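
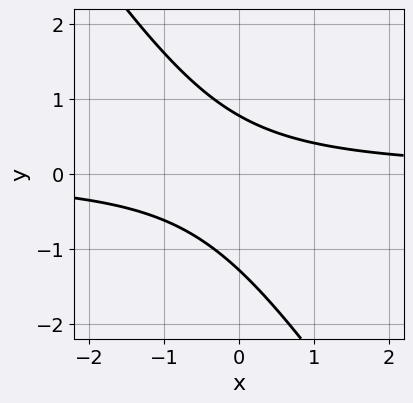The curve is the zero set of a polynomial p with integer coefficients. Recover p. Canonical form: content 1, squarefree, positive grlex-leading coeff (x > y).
3*x*y + 2*y^2 + y - 2

First, degree: no degree-1 curve has this shape, so deg p = 2.
Then, from the visible intercepts: it misses every integer gridline on the x-axis.
Finally, putting this together gives p.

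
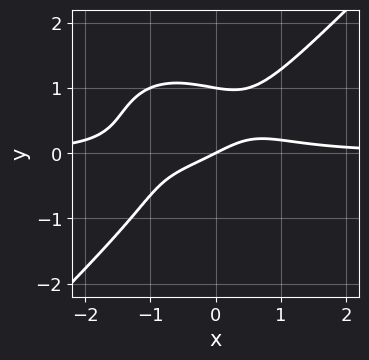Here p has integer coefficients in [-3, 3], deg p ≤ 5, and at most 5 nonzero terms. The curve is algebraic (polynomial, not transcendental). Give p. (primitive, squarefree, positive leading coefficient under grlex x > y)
2*x^3*y - 2*y^4 + x^2*y - x + 2*y

First, deg p = 4.
Then, from the visible intercepts: it meets the x-axis at x = 0 (among the integer gridlines); among the integer gridlines, it crosses the y-axis at y ∈ {0, 1}.
Finally, these observations pin down the coefficients.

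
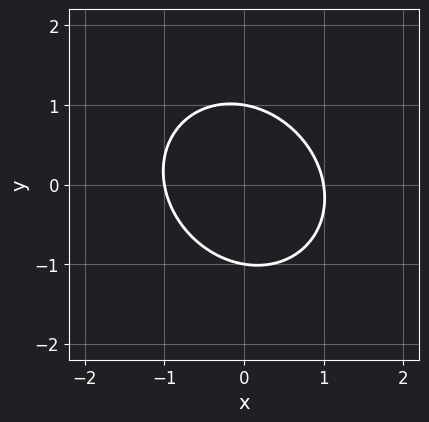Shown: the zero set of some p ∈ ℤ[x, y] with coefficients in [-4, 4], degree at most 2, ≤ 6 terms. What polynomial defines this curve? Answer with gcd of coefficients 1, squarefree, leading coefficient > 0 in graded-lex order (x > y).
deg p = 2. The shape is more complex than any degree-1 curve.
Against the integer gridlines: the y-axis gridline crossings are at y ∈ {-1, 1}; among the integer gridlines, it crosses the x-axis at x ∈ {-1, 1}.
Fitting integer coefficients to these (and the overall shape) gives p.

3*x^2 + x*y + 3*y^2 - 3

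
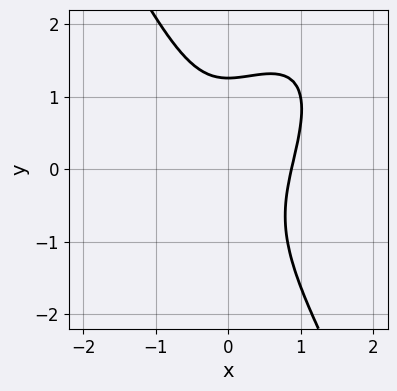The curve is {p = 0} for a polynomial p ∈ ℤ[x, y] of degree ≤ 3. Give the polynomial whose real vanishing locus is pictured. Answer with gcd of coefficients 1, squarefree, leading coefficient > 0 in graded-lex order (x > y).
3*x^3 - 2*x^2*y + y^3 - 2

deg p = 3.
Solving for integer coefficients yields p as stated.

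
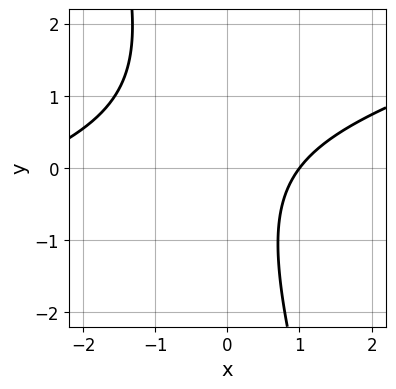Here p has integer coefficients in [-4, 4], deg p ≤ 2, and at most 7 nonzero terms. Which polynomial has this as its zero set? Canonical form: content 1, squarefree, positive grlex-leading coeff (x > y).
x^2 - 3*x*y - y^2 + 2*x - 3

1. Degree: no degree-1 curve has this shape, so deg p = 2.
2. From the axis intercepts and sections: one x-axis crossing is at x = 1; it misses every integer gridline on the y-axis.
3. Assembling these constraints gives the stated polynomial.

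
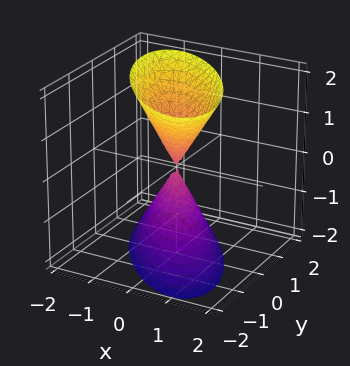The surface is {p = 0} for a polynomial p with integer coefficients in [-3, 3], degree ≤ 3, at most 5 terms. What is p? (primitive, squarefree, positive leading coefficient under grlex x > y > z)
3*x^2 + 3*x*y + 2*y^2 - z^2

I count 2 distinct pieces.
The degree is 2 — a generic line meets the surface in up to 2 points.
From the visible intercepts: it crosses the z-axis at the gridline z = 0; one y-axis crossing is at y = 0; one x-axis crossing is at x = 0.
These observations pin down the coefficients.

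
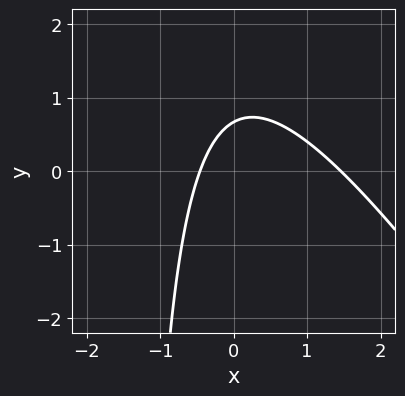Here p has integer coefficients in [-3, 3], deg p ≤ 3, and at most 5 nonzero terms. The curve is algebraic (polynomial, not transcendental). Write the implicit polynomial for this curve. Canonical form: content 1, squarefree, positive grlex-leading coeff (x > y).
The degree is 2 — a generic line meets the curve in up to 2 points.
The integer polynomial consistent with all of this is the stated p.

3*x^2 + 2*x*y - 3*x + 3*y - 2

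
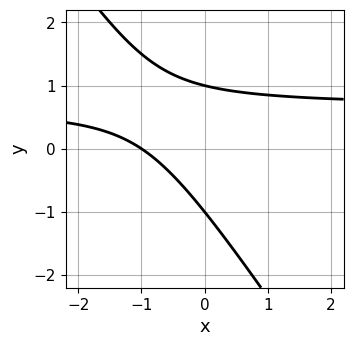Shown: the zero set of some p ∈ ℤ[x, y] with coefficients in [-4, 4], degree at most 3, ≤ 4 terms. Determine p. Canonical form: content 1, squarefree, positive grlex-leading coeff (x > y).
First, deg p = 2.
Then, checking where it meets the axes: among the integer gridlines, it crosses the y-axis at y ∈ {-1, 1}; one x-axis crossing is at x = -1.
Finally, fitting integer coefficients to these (and the overall shape) gives p.

3*x*y + 2*y^2 - 2*x - 2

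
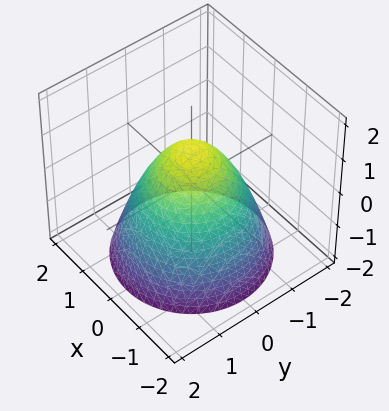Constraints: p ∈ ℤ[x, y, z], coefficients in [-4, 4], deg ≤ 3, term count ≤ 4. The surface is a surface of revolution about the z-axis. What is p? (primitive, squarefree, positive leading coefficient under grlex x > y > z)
x^2 + y^2 + z - 1

(a) deg p = 2. No degree-1 surface has this shape.
(b) Symmetry: every cross-section ⟂ z is a circle, so x, y appear only via x² + y².
(c) From the axis intercepts and sections: one z-axis crossing is at z = 1; among the integer gridlines, it crosses the y-axis at y ∈ {-1, 1}; the x-axis gridline crossings are at x ∈ {-1, 1}; a circular section at z = -1 has radius between 1 and 2.
(d) Fitting integer coefficients to these (and the overall shape) gives p.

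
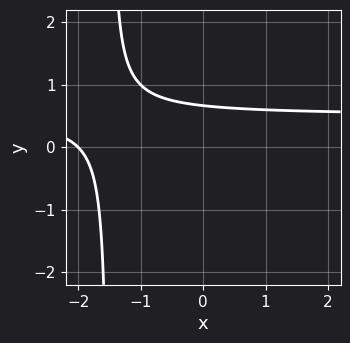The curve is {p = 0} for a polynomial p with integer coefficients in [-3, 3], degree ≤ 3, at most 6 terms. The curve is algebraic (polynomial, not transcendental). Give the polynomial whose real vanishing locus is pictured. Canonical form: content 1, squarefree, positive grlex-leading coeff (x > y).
First, deg p = 2. The shape is more complex than any degree-1 curve.
Then, against the integer gridlines: it crosses the x-axis at the gridline x = -2.
Finally, assembling these constraints gives the stated polynomial.

2*x*y - x + 3*y - 2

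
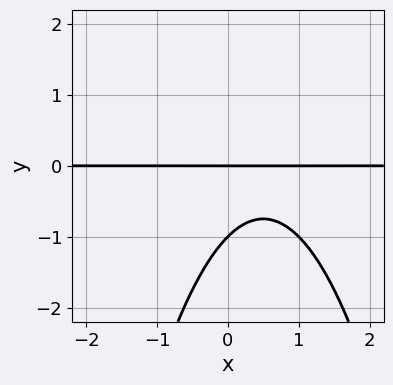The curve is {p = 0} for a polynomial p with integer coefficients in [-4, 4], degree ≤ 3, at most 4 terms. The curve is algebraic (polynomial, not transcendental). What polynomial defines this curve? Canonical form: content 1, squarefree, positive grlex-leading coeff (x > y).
x^2*y - x*y + y^2 + y

1. deg p = 3.
2. Checking where it meets the axes: the visible x-axis segment lies entirely on the curve; the y-axis gridline crossings are at y ∈ {-1, 0}.
3. Solving for integer coefficients yields p as stated.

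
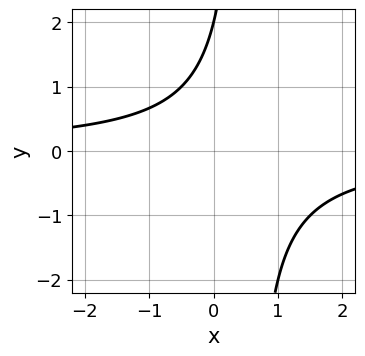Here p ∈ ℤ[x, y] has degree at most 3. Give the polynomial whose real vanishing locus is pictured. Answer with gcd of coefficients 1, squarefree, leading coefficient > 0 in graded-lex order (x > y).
(a) The degree is 2 — no degree-1 curve has this shape.
(b) Reading off the gridlines: it meets the y-axis at y = 2 (among the integer gridlines); the curve avoids every integer x-axis point in the box.
(c) Assembling these constraints gives the stated polynomial.

2*x*y - y + 2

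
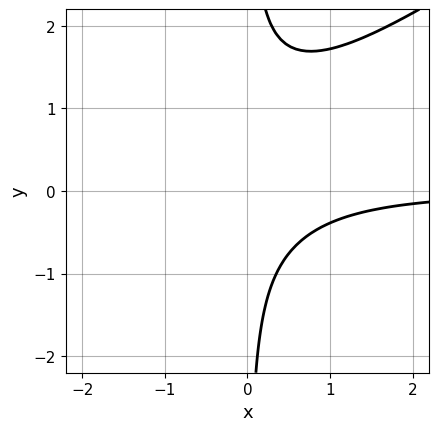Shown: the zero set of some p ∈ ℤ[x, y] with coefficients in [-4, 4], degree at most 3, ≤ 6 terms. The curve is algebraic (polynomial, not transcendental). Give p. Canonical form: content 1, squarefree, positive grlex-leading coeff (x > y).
1. The degree is 3 — a generic line meets the curve in up to 3 points.
2. From the axis intercepts and sections: no y-intercept at any integer in the box; the curve avoids every integer x-axis point in the box.
3. Together with the visible shape, these determine p as stated.

2*x^2*y - 3*x*y^2 + 2*x*y + 2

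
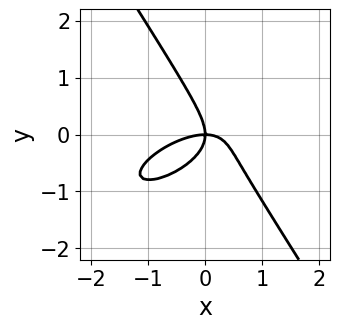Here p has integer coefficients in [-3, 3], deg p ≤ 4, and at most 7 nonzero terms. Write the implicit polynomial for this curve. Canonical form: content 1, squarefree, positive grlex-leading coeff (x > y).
(a) deg p = 3. A generic line meets the curve in up to 3 points.
(b) From the axis intercepts and sections: it meets the y-axis at y = 0 (among the integer gridlines); one x-axis crossing is at x = 0.
(c) Assembling these constraints gives the stated polynomial.

2*x^3 - 3*x^2*y + 2*x*y^2 + 3*y^3 + 3*x*y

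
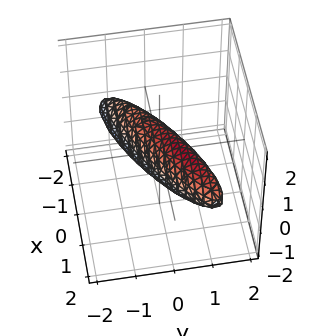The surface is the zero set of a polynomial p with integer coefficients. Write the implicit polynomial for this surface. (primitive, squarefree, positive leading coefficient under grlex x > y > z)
1. deg p = 2. A generic line meets the surface in up to 2 points.
2. Against the integer gridlines: among the integer gridlines, it crosses the x-axis at x ∈ {-1, 1}.
3. Assembling these constraints gives the stated polynomial.

x^2 - 3*x*y + 3*y^2 - y*z + 2*z^2 - 1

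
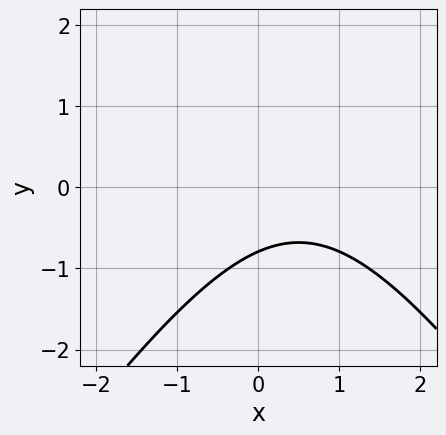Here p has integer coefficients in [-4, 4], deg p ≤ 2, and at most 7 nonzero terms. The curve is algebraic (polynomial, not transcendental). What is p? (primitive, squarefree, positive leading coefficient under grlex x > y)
2*x^2 - y^2 - 2*x + 3*y + 3

1. deg p = 2.
2. From the visible intercepts: no x-intercept at any integer in the box.
3. Fitting integer coefficients to these (and the overall shape) gives p.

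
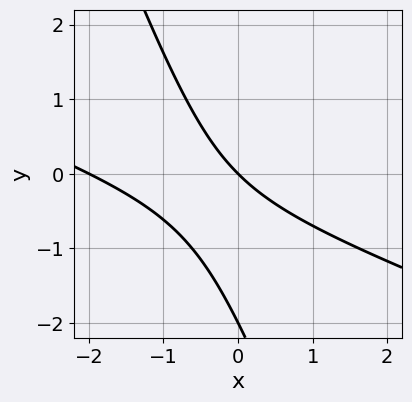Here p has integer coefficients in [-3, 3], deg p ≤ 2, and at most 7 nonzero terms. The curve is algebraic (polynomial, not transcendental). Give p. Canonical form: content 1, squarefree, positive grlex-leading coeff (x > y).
x^2 + 3*x*y + y^2 + 2*x + 2*y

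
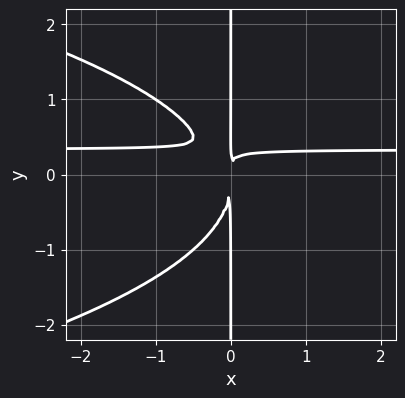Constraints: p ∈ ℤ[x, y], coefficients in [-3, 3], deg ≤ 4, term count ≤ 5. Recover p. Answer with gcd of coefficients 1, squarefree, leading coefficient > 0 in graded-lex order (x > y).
First, degree: no degree-3 curve has this shape, so deg p = 4.
Next, observable constraints: every point of the y-axis in the box is on the curve.
Finally, fitting integer coefficients to these (and the overall shape) gives p.

2*x*y^3 + 3*x^2*y - x^2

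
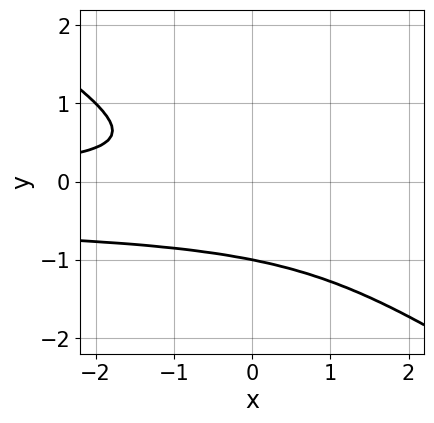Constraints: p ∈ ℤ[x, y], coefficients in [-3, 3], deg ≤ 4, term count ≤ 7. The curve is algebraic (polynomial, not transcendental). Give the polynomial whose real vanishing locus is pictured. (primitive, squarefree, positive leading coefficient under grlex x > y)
Degree: a generic line meets the curve in up to 3 points, so deg p = 3.
Observable constraints: no x-intercept at any integer in the box; it crosses the y-axis at the gridline y = -1.
Together with the visible shape, these determine p as stated.

2*x*y^2 + 3*y^3 + x*y + 2*y^2 + 1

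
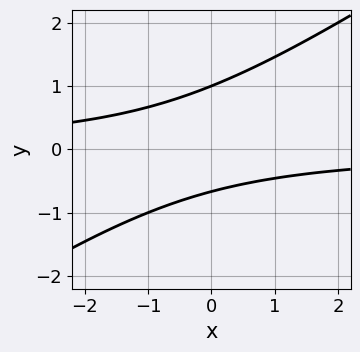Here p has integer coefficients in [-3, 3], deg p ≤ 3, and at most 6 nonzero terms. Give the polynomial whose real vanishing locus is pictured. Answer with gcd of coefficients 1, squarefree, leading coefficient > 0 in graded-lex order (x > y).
2*x*y - 3*y^2 + y + 2

(a) Degree: the shape is more complex than any degree-1 curve, so deg p = 2.
(b) Checking where it meets the axes: it meets the y-axis at y = 1 (among the integer gridlines); the curve avoids every integer x-axis point in the box.
(c) These observations pin down the coefficients.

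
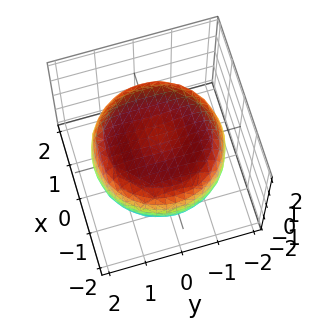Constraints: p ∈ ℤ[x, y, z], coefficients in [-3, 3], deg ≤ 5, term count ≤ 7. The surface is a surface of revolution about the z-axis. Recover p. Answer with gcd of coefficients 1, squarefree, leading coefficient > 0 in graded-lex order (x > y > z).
First, the degree is 4 — no degree-3 surface has this shape.
Next, symmetries: the z-axis is an axis of rotation, so x and y enter only as x² + y².
Then, observable constraints: a circular section at z = 1 has radius between 1 and 2; among the integer gridlines, it crosses the z-axis at z ∈ {-1, 1}.
Finally, the integer polynomial consistent with all of this is the stated p.

x^4 + 2*x^2*y^2 + y^4 - 2*x^2 - 2*y^2 + 3*z^2 - 3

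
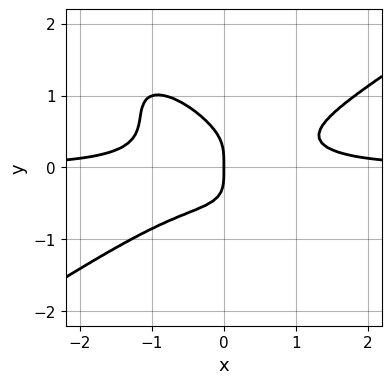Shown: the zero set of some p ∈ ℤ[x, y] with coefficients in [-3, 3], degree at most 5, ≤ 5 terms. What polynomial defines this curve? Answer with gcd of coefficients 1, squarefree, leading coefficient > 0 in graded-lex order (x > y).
First, deg p = 4. A generic line meets the curve in up to 4 points.
Next, from the axis intercepts and sections: one y-axis crossing is at y = 0; one x-axis crossing is at x = 0.
Finally, solving for integer coefficients yields p as stated.

2*x^3*y - 3*x*y^3 - 3*y^4 - x*y^2 - x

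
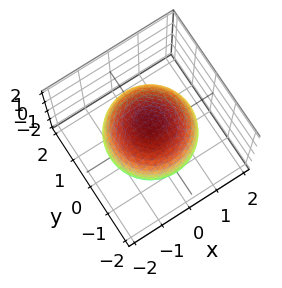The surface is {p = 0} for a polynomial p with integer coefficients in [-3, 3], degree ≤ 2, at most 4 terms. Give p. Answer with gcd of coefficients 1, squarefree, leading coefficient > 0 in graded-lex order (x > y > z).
The degree is 2 — a generic line meets the surface in up to 2 points.
Symmetry: the z-axis is an axis of rotation, so x and y enter only as x² + y².
From the axis intercepts and sections: a circular section at z = 0 has radius between 1 and 2.
Assembling these constraints gives the stated polynomial.

x^2 + y^2 + z^2 - 2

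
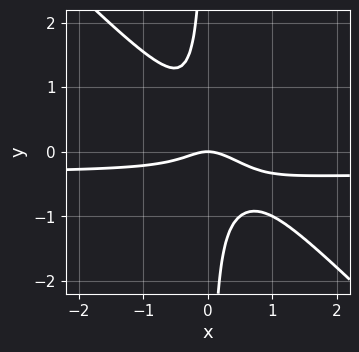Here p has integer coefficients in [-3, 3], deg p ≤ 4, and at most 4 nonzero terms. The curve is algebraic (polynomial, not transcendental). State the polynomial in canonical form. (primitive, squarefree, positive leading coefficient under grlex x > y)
Degree: the shape is more complex than any degree-2 curve, so deg p = 3.
Reading off the gridlines: one y-axis crossing is at y = 0; it meets the x-axis at x = 0 (among the integer gridlines).
These observations pin down the coefficients.

3*x^2*y + 3*x*y^2 + x^2 + y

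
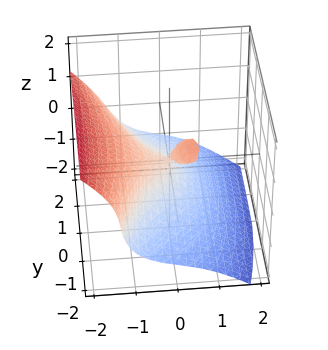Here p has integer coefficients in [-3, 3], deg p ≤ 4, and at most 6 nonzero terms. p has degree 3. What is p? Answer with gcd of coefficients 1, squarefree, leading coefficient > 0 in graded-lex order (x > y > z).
deg p = 3. The shape is more complex than any degree-2 surface.
From the visible intercepts: it meets the z-axis at z = 0 (among the integer gridlines); one x-axis crossing is at x = 0.
Together with the visible shape, these determine p as stated.

2*x^3 + 3*z^3 - 3*x*z + y^2 + y*z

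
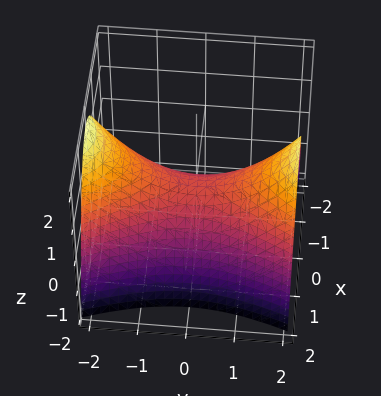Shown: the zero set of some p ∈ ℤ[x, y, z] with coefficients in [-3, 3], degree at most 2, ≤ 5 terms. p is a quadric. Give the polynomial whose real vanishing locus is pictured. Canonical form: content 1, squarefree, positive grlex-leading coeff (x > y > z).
1. The degree is 2 — a saddle surface; a quadric.
2. Symmetries: the y ↦ −y reflection is a symmetry, so y appears only in even powers; it's symmetric under x → −x, forcing even powers of x.
3. Checking where it meets the axes: one y-axis crossing is at y = 0; one x-axis crossing is at x = 0; it crosses the z-axis at the gridline z = 0.
4. The integer polynomial consistent with all of this is the stated p.

3*x^2 - y^2 + 3*z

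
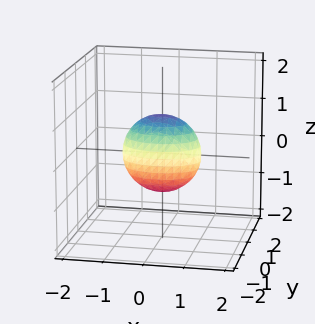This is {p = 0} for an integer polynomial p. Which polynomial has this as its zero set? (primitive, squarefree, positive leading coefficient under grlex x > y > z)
(a) The degree is 2 — bounded and convex; a quadric.
(b) Symmetries: mirror symmetry z ↦ −z ⇒ only even powers of z; the y ↦ −y reflection is a symmetry, so y appears only in even powers; mirror symmetry x ↦ −x ⇒ only even powers of x.
(c) Checking where it meets the axes: the x-axis gridline crossings are at x ∈ {-1, 1}; among the integer gridlines, it crosses the z-axis at z ∈ {-1, 1}.
(d) Assembling these constraints gives the stated polynomial.

x^2 + 2*y^2 + z^2 - 1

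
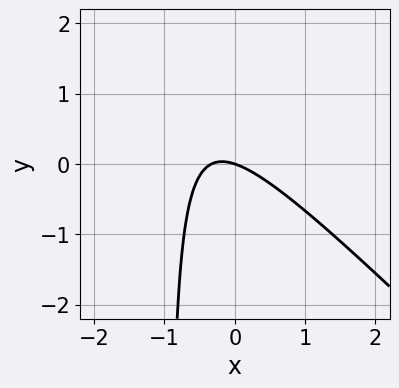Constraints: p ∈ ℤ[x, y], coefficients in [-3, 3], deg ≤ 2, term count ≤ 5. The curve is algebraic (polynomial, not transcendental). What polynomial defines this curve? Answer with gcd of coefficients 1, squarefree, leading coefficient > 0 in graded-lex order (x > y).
3*x^2 + 3*x*y + x + 3*y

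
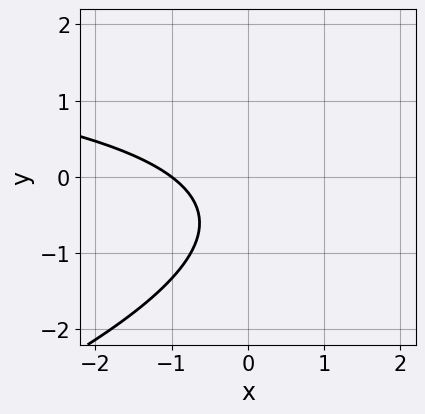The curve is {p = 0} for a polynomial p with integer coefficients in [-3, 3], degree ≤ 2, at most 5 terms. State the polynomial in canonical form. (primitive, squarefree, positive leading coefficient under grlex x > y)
First, deg p = 2. No degree-1 curve has this shape.
Next, against the integer gridlines: it crosses the x-axis at the gridline x = -1; the curve avoids every integer y-axis point in the box.
Finally, solving for integer coefficients yields p as stated.

x*y - 3*y^2 - 3*x - 3*y - 3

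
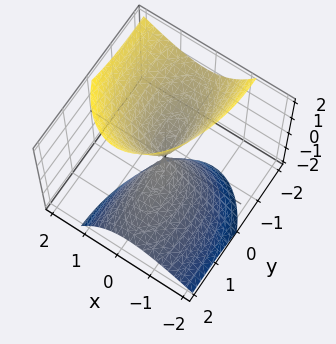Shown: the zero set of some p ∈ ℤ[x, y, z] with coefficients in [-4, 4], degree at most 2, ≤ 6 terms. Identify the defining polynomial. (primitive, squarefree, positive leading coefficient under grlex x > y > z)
I count 2 distinct pieces.
The degree is 2 — no degree-1 surface has this shape.
Reading off the gridlines: it meets the z-axis at z = 0 (among the integer gridlines); it crosses the y-axis at the gridline y = 0.
The integer polynomial consistent with all of this is the stated p.

3*x^2 - 2*x*z + y^2 + 2*y*z - z^2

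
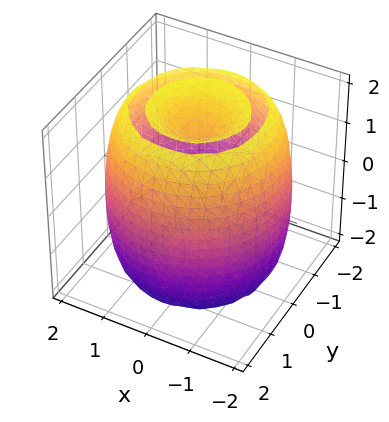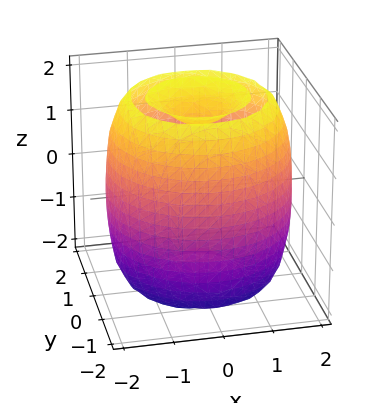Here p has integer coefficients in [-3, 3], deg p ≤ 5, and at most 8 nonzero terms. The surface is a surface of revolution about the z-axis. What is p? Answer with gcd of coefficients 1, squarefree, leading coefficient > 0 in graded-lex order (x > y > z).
x^4 + 2*x^2*y^2 + y^4 - 3*x^2 - 3*y^2 + z^2 - 2

1. I count 2 distinct pieces.
2. The degree is 4 — a generic line meets the surface in up to 4 points.
3. Symmetries: every cross-section ⟂ z is a circle, so x, y appear only via x² + y².
4. Checking where it meets the axes: a circular section at z = -1 has radius between 1 and 2.
5. Solving for integer coefficients yields p as stated.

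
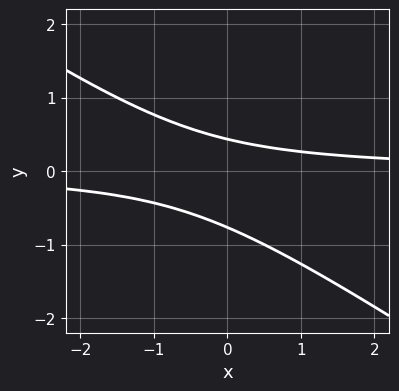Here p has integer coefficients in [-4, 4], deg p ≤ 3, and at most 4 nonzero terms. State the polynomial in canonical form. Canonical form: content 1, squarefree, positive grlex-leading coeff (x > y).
deg p = 2.
Observable constraints: no x-intercept at any integer in the box.
Putting this together gives p.

2*x*y + 3*y^2 + y - 1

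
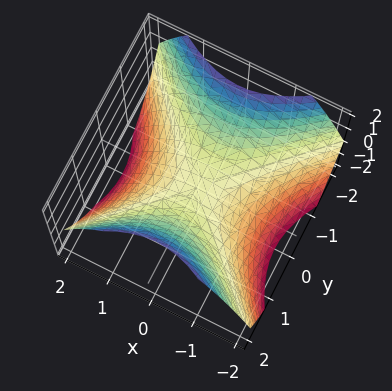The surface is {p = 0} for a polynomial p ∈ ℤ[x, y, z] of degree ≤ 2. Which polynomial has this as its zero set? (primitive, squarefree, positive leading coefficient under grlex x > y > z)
2*x^2 - 2*y^2 + 3*z

1. Degree: a saddle surface; a quadric, so deg p = 2.
2. Symmetries: it's symmetric under x → −x, forcing even powers of x; mirror symmetry y ↦ −y ⇒ only even powers of y.
3. Against the integer gridlines: one z-axis crossing is at z = 0; it crosses the y-axis at the gridline y = 0.
4. These observations pin down the coefficients.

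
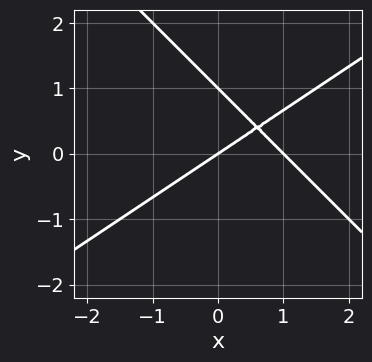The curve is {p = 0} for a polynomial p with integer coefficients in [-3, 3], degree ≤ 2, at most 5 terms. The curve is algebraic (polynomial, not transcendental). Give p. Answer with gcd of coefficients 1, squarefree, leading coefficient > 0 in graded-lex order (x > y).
2*x^2 - x*y - 3*y^2 - 2*x + 3*y

(a) The degree is 2 — the shape is more complex than any degree-1 curve.
(b) From the axis intercepts and sections: the y-axis gridline crossings are at y ∈ {0, 1}; among the integer gridlines, it crosses the x-axis at x ∈ {0, 1}.
(c) Matching integer coefficients to the picture gives p.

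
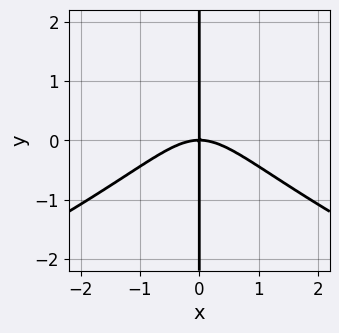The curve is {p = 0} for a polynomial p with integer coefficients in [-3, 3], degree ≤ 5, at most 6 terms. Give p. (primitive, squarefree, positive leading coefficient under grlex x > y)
1. The degree is 4 — a generic line meets the curve in up to 4 points.
2. Against the integer gridlines: it crosses the x-axis at the gridline x = 0; every point of the y-axis in the box is on the curve.
3. Assembling these constraints gives the stated polynomial.

x*y^3 + 2*x^3 - 3*x*y^2 + 3*x*y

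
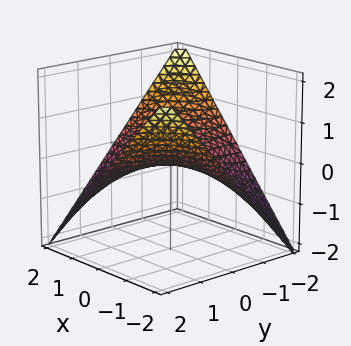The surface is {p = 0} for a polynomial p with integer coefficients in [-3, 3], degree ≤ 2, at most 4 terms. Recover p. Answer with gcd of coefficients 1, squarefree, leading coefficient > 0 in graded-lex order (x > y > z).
x*y + 2*z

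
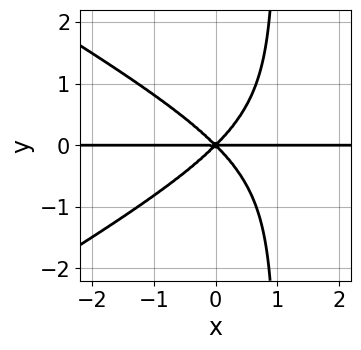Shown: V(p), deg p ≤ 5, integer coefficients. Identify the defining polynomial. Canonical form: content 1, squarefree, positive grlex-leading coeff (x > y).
x^3*y - 3*x*y^3 - 3*x^2*y + 3*y^3

First, the degree is 4 — the shape is more complex than any degree-3 curve.
Next, observable constraints: the visible x-axis segment lies entirely on the curve; it crosses the y-axis at the gridline y = 0.
Finally, putting this together gives p.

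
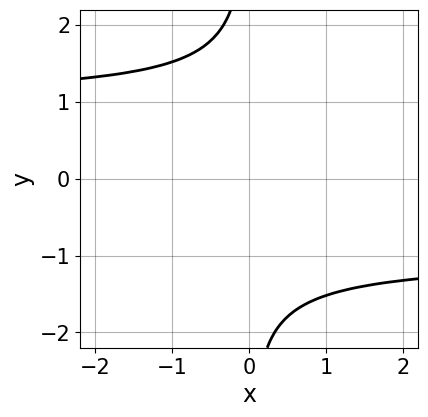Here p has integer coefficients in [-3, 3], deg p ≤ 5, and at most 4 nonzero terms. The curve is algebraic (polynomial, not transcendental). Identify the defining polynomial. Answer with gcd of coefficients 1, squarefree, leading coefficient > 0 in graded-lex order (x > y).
x*y^3 - x*y + 2

1. The degree is 4 — the shape is more complex than any degree-3 curve.
2. Against the integer gridlines: it misses every integer gridline on the y-axis; it misses every integer gridline on the x-axis.
3. The integer polynomial consistent with all of this is the stated p.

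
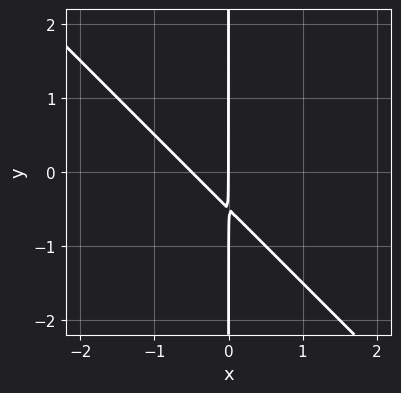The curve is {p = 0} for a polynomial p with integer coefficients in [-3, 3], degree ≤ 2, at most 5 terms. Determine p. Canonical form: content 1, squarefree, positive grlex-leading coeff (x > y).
1. The degree is 2 — a generic line meets the curve in up to 2 points.
2. Checking where it meets the axes: the visible y-axis segment lies entirely on the curve; it crosses the x-axis at the gridline x = 0.
3. Solving for integer coefficients yields p as stated.

2*x^2 + 2*x*y + x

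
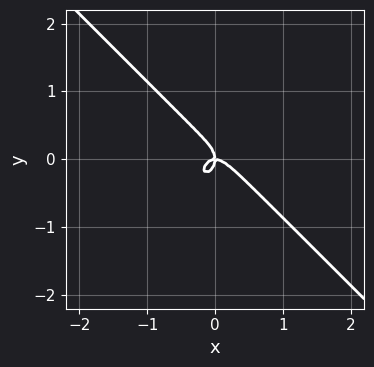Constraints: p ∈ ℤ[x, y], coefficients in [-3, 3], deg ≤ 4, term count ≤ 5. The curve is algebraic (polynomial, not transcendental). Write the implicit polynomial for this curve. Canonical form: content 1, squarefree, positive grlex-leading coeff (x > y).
(a) deg p = 3. No degree-2 curve has this shape.
(b) From the visible intercepts: it meets the x-axis at x = 0 (among the integer gridlines); it meets the y-axis at y = 0 (among the integer gridlines).
(c) Together with the visible shape, these determine p as stated.

3*x^3 + x^2*y + 2*y^3 + x*y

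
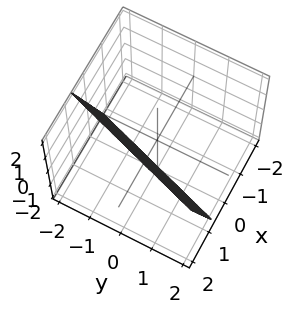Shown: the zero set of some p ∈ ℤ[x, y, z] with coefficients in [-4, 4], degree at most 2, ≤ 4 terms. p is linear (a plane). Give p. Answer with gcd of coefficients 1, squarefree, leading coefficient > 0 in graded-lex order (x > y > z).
(a) Degree: the surface is flat (a plane), so deg p = 1.
(b) Reading off the gridlines: it crosses the y-axis at the gridline y = -2; it meets the z-axis at z = -2 (among the integer gridlines).
(c) These observations pin down the coefficients.

3*x - y - z - 2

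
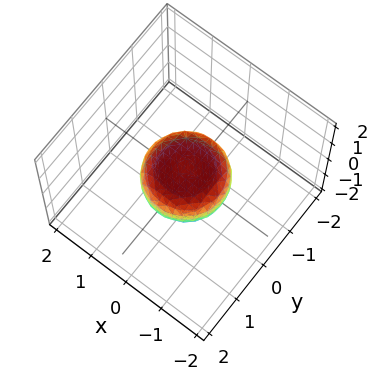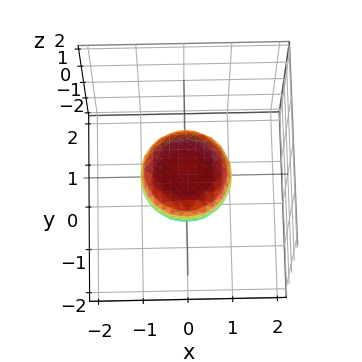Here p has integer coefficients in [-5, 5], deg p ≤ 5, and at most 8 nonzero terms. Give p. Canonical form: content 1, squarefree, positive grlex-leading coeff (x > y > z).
2*x^4 + 4*x^2*y^2 + 2*y^4 - x^2 - y^2 + 3*z^2 - 1

(a) deg p = 4.
(b) By symmetry, every cross-section ⟂ z is a circle, so x, y appear only via x² + y².
(c) From the axis intercepts and sections: the y-axis gridline crossings are at y ∈ {-1, 1}; the x-axis gridline crossings are at x ∈ {-1, 1}; a circular section at z = 0 has radius exactly 1.
(d) Putting this together gives p.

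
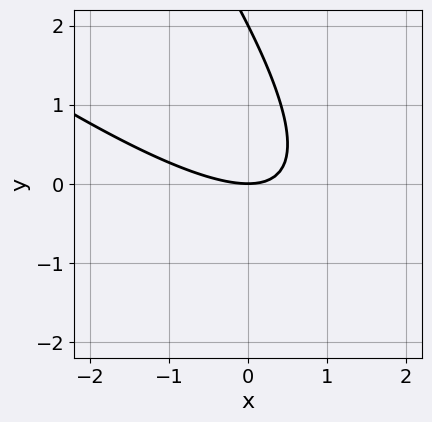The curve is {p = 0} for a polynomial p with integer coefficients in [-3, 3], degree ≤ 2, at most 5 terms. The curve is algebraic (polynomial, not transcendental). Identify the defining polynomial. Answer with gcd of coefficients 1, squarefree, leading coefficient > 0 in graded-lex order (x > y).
x^2 + 2*x*y + y^2 - 2*y

First, deg p = 2. The shape is more complex than any degree-1 curve.
Then, against the integer gridlines: it crosses the x-axis at the gridline x = 0; the y-axis gridline crossings are at y ∈ {0, 2}.
Finally, together with the visible shape, these determine p as stated.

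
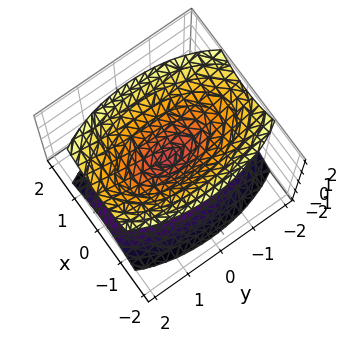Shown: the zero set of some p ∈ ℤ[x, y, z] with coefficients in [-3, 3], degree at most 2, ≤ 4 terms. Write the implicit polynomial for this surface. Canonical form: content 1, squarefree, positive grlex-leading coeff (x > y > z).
3*x^2 + y^2 - 2*z^2

First, there are 2 components.
Next, degree: two nappes meeting at a single point; a quadric, so deg p = 2.
Next, symmetries: it's symmetric under x → −x, forcing even powers of x; it's symmetric under y → −y, forcing even powers of y; the z ↦ −z reflection is a symmetry, so z appears only in even powers.
Next, against the integer gridlines: it crosses the x-axis at the gridline x = 0; it crosses the z-axis at the gridline z = 0.
Finally, matching integer coefficients to the picture gives p.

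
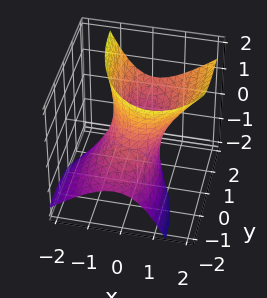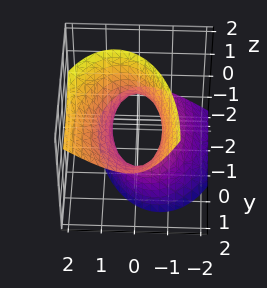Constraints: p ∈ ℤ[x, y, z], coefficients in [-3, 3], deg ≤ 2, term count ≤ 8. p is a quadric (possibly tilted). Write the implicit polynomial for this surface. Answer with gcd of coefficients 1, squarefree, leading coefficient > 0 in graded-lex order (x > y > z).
3*x^2 - 2*x*z + y^2 - 2*y*z - z^2 - 2

(a) The degree is 2 — a generic line meets the surface in up to 2 points.
(b) Against the integer gridlines: it misses every integer gridline on the z-axis.
(c) Putting this together gives p.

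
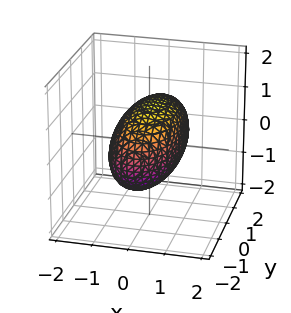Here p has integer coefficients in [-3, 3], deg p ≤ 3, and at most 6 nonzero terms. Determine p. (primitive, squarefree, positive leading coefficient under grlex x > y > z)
The degree is 2 — a generic line meets the surface in up to 2 points.
From the visible intercepts: among the integer gridlines, it crosses the x-axis at x ∈ {-1, 1}.
The integer polynomial consistent with all of this is the stated p.

3*x^2 - x*z + y^2 + 2*z^2 - 3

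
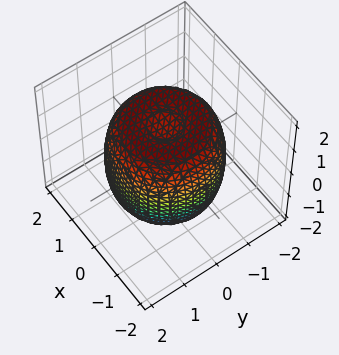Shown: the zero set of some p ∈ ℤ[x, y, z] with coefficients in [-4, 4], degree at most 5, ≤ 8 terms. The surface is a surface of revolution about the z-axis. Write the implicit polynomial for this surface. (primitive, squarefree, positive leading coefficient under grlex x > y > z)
2*x^4 + 4*x^2*y^2 + 2*y^4 - 3*x^2 - 3*y^2 + 2*z^2 - 3

deg p = 4. The shape is more complex than any degree-3 surface.
Symmetries: every cross-section ⟂ z is a circle, so x, y appear only via x² + y².
Observable constraints: a circular section at z = 1 has radius between 1 and 2.
Assembling these constraints gives the stated polynomial.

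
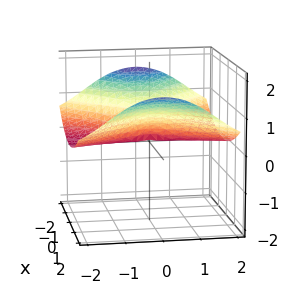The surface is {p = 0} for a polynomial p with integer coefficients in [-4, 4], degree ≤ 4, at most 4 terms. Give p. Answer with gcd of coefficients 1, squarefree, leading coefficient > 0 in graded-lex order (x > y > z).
3*y^2*z + 2*z^3 - 2*x^2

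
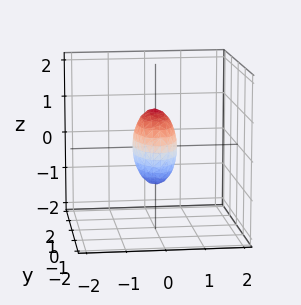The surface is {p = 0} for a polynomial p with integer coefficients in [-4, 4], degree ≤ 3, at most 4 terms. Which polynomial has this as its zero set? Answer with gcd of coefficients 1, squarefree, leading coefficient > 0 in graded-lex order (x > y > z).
(a) deg p = 2. A closed, bounded, convex surface; a quadric.
(b) Symmetries: mirror symmetry z ↦ −z ⇒ only even powers of z; mirror symmetry x ↦ −x ⇒ only even powers of x; it's symmetric under y → −y, forcing even powers of y.
(c) Checking where it meets the axes: the z-axis gridline crossings are at z ∈ {-1, 1}; the y-axis gridline crossings are at y ∈ {-1, 1}.
(d) Solving for integer coefficients yields p as stated.

3*x^2 + y^2 + z^2 - 1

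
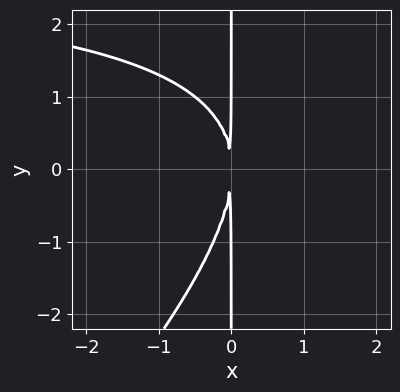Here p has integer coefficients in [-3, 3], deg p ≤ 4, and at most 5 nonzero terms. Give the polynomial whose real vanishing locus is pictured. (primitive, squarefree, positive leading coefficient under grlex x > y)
x^2*y - x*y^2 - 3*x^2

(a) The degree is 3 — no degree-2 curve has this shape.
(b) Reading off the gridlines: every point of the y-axis in the box is on the curve.
(c) Solving for integer coefficients yields p as stated.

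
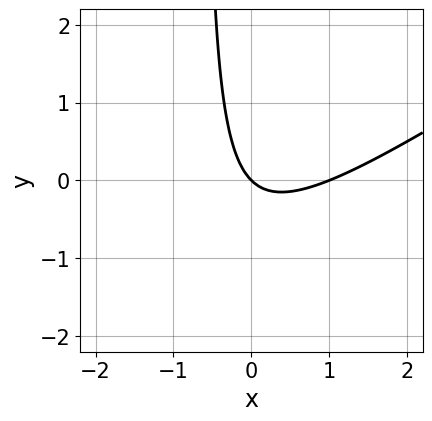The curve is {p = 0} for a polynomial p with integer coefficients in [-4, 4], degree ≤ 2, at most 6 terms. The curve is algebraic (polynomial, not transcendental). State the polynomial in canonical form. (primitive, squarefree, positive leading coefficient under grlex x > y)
2*x^2 - 3*x*y - 2*x - 2*y

(a) Degree: a generic line meets the curve in up to 2 points, so deg p = 2.
(b) Against the integer gridlines: the x-axis gridline crossings are at x ∈ {0, 1}; one y-axis crossing is at y = 0.
(c) These observations pin down the coefficients.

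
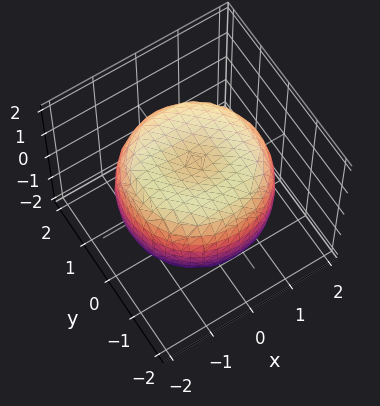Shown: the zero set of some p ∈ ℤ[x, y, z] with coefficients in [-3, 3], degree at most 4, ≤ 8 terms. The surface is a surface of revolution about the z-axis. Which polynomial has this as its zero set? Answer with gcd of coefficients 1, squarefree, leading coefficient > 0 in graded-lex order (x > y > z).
First, degree: the shape is more complex than any degree-3 surface, so deg p = 4.
Next, by symmetry, the surface is invariant under rotation about z: p = q(x² + y², z).
Next, observable constraints: the z-axis gridline crossings are at z ∈ {-1, 1}; a circular section at z = 0 has radius between 1 and 2.
Finally, together with the visible shape, these determine p as stated.

x^4 + 2*x^2*y^2 + y^4 - 2*x^2 - 2*y^2 + 2*z^2 - 2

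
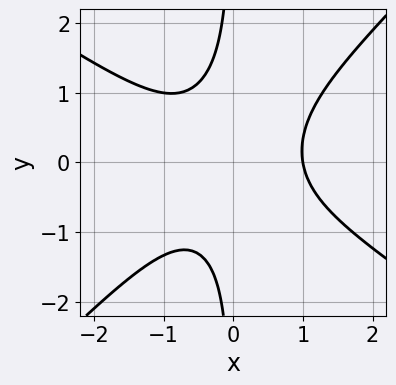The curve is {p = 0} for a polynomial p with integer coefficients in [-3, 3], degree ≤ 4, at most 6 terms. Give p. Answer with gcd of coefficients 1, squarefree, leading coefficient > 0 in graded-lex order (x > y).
2*x^3 + x^2*y - 3*x*y^2 - 2

deg p = 3. No degree-2 curve has this shape.
From the axis intercepts and sections: one x-axis crossing is at x = 1; no y-intercept at any integer in the box.
Solving for integer coefficients yields p as stated.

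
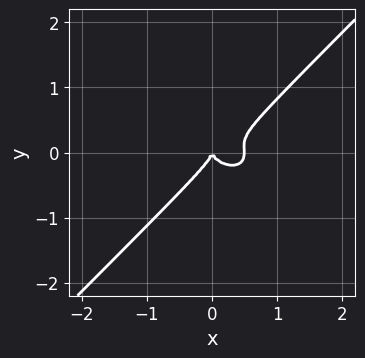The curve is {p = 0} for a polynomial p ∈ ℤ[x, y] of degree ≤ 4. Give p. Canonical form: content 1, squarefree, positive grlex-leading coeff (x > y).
2*x^3 + x*y^2 - 3*y^3 - x^2

deg p = 3. The shape is more complex than any degree-2 curve.
Observable constraints: it crosses the y-axis at the gridline y = 0; it crosses the x-axis at the gridline x = 0.
These observations pin down the coefficients.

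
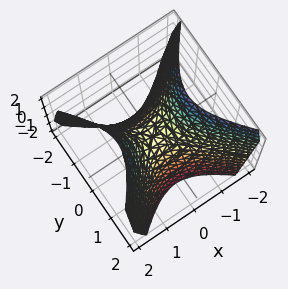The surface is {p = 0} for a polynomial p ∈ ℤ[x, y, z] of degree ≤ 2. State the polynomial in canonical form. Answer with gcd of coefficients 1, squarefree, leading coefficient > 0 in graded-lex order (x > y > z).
The degree is 2 — a hyperbolic paraboloid; a quadric.
Symmetries: it's symmetric under x → −x, forcing even powers of x; mirror symmetry y ↦ −y ⇒ only even powers of y.
Reading off the gridlines: one x-axis crossing is at x = 0; it meets the z-axis at z = 0 (among the integer gridlines); it meets the y-axis at y = 0 (among the integer gridlines).
These observations pin down the coefficients.

3*x^2 - 3*y^2 - 2*z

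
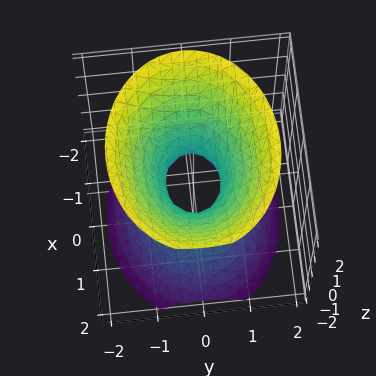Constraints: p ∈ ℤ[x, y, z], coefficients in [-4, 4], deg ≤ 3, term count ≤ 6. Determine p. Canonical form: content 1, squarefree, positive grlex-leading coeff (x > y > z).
First, degree: one connected sheet with a waist; a quadric, so deg p = 2.
Next, symmetries: the y ↦ −y reflection is a symmetry, so y appears only in even powers; mirror symmetry x ↦ −x ⇒ only even powers of x; it's symmetric under z → −z, forcing even powers of z.
Then, from the axis intercepts and sections: the surface avoids every integer z-axis point in the box.
Finally, the integer polynomial consistent with all of this is the stated p.

2*x^2 + 3*y^2 - 2*z^2 - 1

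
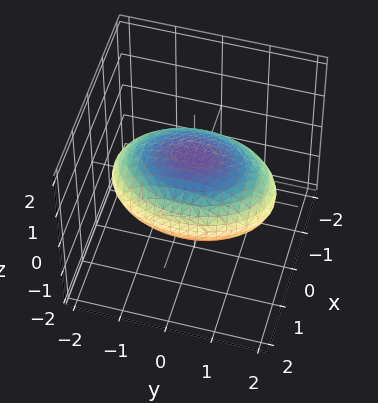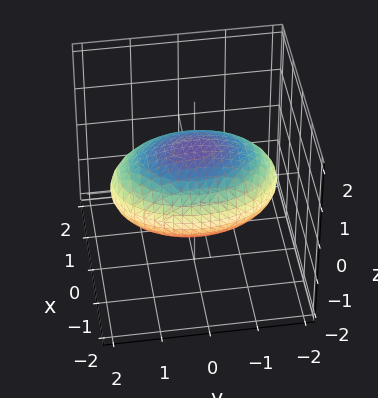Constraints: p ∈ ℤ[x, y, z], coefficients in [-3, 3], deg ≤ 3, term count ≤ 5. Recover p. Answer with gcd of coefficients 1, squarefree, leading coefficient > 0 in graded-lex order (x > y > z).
1. Degree: a closed, bounded, convex surface; a quadric, so deg p = 2.
2. Symmetries: mirror symmetry z ↦ −z ⇒ only even powers of z; mirror symmetry x ↦ −x ⇒ only even powers of x; it's symmetric under y → −y, forcing even powers of y.
3. Reading off the gridlines: the z-axis gridline crossings are at z ∈ {-1, 1}.
4. The integer polynomial consistent with all of this is the stated p.

2*x^2 + y^2 + 3*z^2 - 3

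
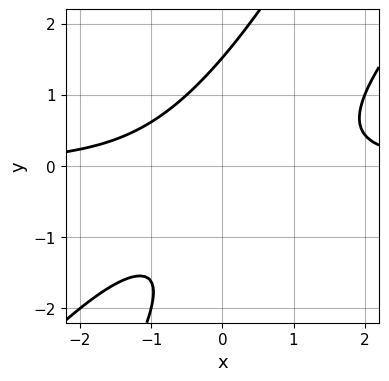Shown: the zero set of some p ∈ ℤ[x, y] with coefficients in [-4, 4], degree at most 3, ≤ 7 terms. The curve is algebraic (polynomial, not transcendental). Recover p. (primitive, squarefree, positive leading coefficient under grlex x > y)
1. deg p = 3. A generic line meets the curve in up to 3 points.
2. Reading off the gridlines: the curve avoids every integer x-axis point in the box.
3. Solving for integer coefficients yields p as stated.

2*x^2*y - 3*x*y^2 + y^3 - y - 2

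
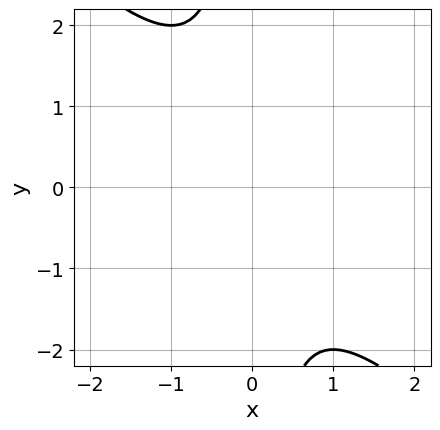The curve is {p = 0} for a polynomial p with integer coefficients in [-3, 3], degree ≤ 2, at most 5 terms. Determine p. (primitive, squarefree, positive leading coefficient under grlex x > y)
x^2 + x*y + 1

First, the degree is 2 — a generic line meets the curve in up to 2 points.
Then, checking where it meets the axes: no y-intercept at any integer in the box; it misses every integer gridline on the x-axis.
Finally, matching integer coefficients to the picture gives p.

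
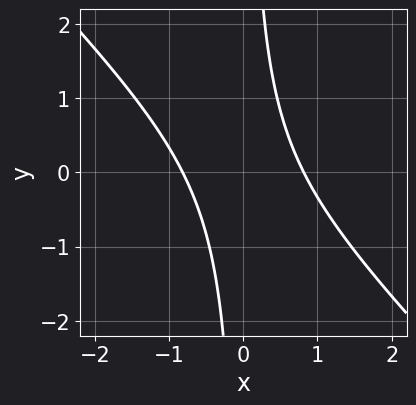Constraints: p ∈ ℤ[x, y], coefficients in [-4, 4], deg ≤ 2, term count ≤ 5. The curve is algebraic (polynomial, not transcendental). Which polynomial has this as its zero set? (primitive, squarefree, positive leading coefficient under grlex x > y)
3*x^2 + 3*x*y - 2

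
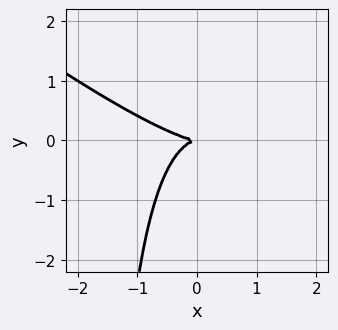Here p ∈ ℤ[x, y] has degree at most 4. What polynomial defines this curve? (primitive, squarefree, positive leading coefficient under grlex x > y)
1. The degree is 3 — no degree-2 curve has this shape.
2. Against the integer gridlines: it meets the y-axis at y = 0 (among the integer gridlines); it meets the x-axis at x = 0 (among the integer gridlines).
3. Together with the visible shape, these determine p as stated.

x^3 + 2*x^2*y + x*y^2 + 2*y^2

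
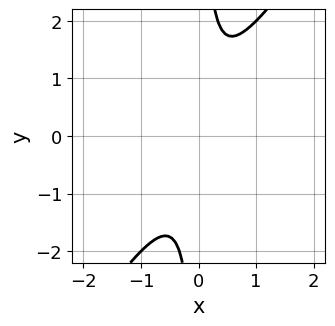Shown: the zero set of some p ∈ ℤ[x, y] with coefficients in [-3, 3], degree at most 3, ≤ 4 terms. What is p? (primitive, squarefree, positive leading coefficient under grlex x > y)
(a) Degree: the shape is more complex than any degree-1 curve, so deg p = 2.
(b) Against the integer gridlines: the curve avoids every integer y-axis point in the box; it misses every integer gridline on the x-axis.
(c) Matching integer coefficients to the picture gives p.

3*x^2 - 2*x*y + 1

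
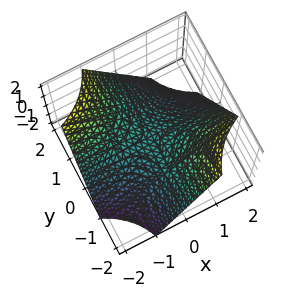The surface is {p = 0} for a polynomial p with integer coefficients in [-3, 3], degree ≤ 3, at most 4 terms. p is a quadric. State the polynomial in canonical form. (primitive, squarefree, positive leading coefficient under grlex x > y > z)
x*y + z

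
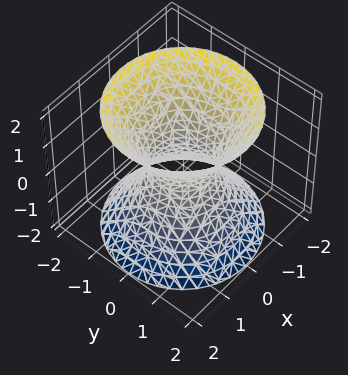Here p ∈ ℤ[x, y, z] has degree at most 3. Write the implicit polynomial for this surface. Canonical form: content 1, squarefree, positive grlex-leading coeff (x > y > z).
3*x^2 + 3*y^2 - 2*z^2 - 2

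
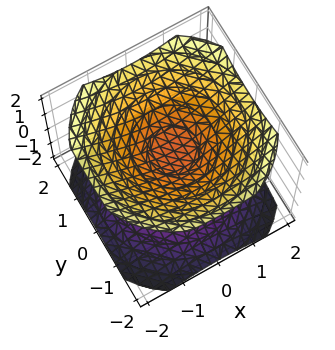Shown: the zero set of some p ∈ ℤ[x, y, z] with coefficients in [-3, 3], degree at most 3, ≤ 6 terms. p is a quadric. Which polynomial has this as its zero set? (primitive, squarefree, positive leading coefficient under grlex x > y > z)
2*x^2 + 2*y^2 - 3*z^2 + 1

1. There are 2 components. Treating them together as one polynomial.
2. deg p = 2. Two separate bowl-shaped sheets opening away from each other; a quadric.
3. By symmetry, every cross-section ⟂ z is a circle, so x, y appear only via x² + y²; the z ↦ −z reflection is a symmetry, so z appears only in even powers.
4. From the axis intercepts and sections: a circular section at z = -1 has radius exactly 1; no y-intercept at any integer in the box; no x-intercept at any integer in the box.
5. Assembling these constraints gives the stated polynomial.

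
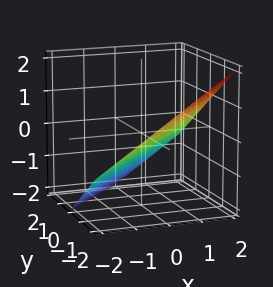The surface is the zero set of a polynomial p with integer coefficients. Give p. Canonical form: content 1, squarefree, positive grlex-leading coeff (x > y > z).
2*x - 2*y - 3*z - 2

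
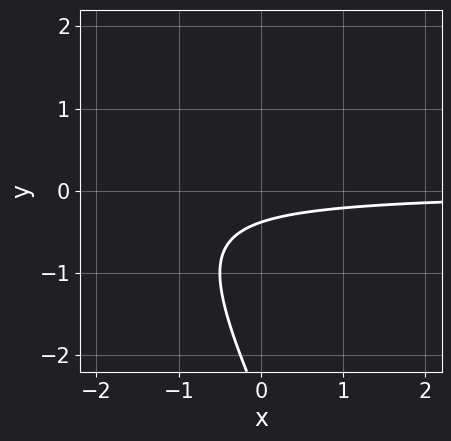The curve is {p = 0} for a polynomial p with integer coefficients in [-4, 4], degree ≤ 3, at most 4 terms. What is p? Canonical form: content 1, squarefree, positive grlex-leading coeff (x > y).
2*x*y + y^2 + 3*y + 1

The degree is 2 — no degree-1 curve has this shape.
Observable constraints: it misses every integer gridline on the x-axis.
These observations pin down the coefficients.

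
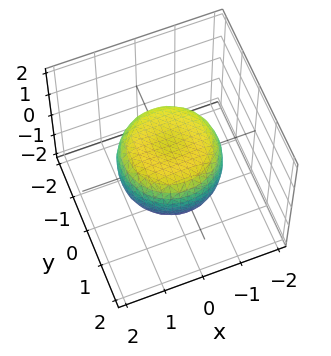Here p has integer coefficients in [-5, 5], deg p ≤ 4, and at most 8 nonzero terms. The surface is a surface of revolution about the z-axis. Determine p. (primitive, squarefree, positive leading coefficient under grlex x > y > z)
2*x^4 + 4*x^2*y^2 + 2*y^4 - 2*x^2 - 2*y^2 + 3*z^2 - 2

deg p = 4. No degree-3 surface has this shape.
Symmetry: the surface is invariant under rotation about z: p = q(x² + y², z).
From the visible intercepts: a circular section at z = 0 has radius between 1 and 2.
Assembling these constraints gives the stated polynomial.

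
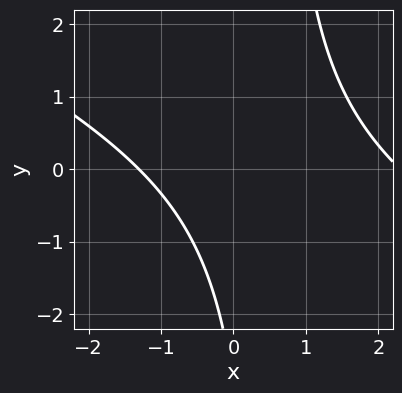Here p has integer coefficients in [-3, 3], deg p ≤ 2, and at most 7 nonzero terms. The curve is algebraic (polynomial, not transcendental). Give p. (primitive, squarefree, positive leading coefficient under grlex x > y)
x^2 + 2*x*y - x - y - 3

1. deg p = 2.
2. Observable constraints: the curve avoids every integer y-axis point in the box.
3. The integer polynomial consistent with all of this is the stated p.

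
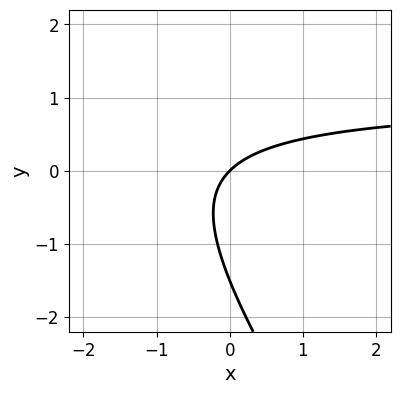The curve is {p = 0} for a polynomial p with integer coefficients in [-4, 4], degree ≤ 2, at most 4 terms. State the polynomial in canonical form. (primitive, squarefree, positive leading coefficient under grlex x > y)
3*x*y + 2*y^2 - 3*x + 3*y

First, degree: the shape is more complex than any degree-1 curve, so deg p = 2.
Then, checking where it meets the axes: one y-axis crossing is at y = 0; it meets the x-axis at x = 0 (among the integer gridlines).
Finally, together with the visible shape, these determine p as stated.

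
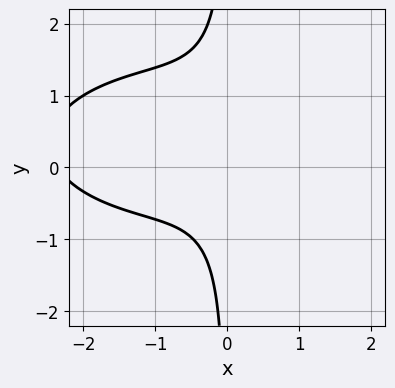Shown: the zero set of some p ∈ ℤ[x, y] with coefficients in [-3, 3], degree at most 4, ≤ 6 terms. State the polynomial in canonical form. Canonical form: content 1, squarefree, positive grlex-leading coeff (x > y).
1. deg p = 3. A generic line meets the curve in up to 3 points.
2. From the visible intercepts: it misses every integer gridline on the x-axis; the curve avoids every integer y-axis point in the box.
3. These observations pin down the coefficients.

x^3 + 3*x*y^2 + 2*x^2 - 2*x*y + 2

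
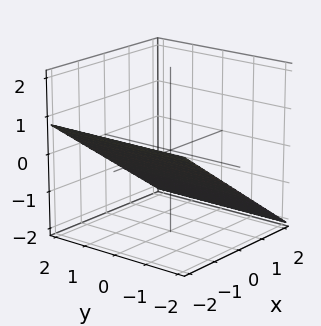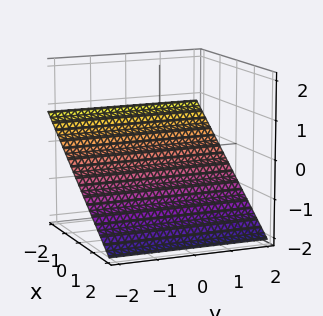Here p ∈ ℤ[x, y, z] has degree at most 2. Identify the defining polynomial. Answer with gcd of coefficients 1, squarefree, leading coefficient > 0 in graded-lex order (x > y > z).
deg p = 1.
Against the integer gridlines: the surface avoids every integer y-axis point in the box; it meets the x-axis at x = -1 (among the integer gridlines).
Solving for integer coefficients yields p as stated.

2*x + 3*z + 2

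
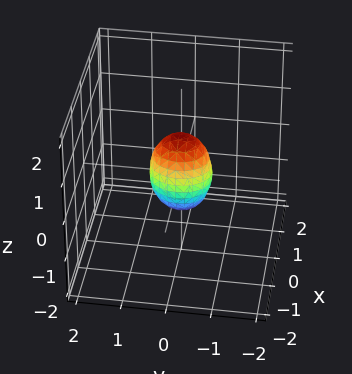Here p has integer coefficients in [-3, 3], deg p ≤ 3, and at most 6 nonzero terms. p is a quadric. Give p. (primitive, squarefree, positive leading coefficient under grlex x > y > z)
3*x^2 + 2*y^2 + z^2 - 1

(a) deg p = 2. Bounded and convex; a quadric.
(b) Symmetries: it's symmetric under x → −x, forcing even powers of x; the y ↦ −y reflection is a symmetry, so y appears only in even powers; it's symmetric under z → −z, forcing even powers of z.
(c) Reading off the gridlines: the z-axis gridline crossings are at z ∈ {-1, 1}.
(d) Solving for integer coefficients yields p as stated.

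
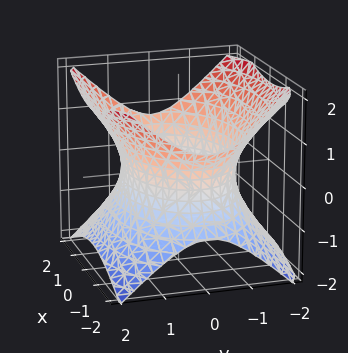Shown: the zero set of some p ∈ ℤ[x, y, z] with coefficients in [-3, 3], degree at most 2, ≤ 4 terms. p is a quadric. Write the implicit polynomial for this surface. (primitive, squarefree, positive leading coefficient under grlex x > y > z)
First, the degree is 2 — one connected sheet with a waist; a quadric.
Then, symmetries: mirror symmetry x ↦ −x ⇒ only even powers of x; the z ↦ −z reflection is a symmetry, so z appears only in even powers; it's symmetric under y → −y, forcing even powers of y.
Then, against the integer gridlines: no z-intercept at any integer in the box.
Finally, these observations pin down the coefficients.

x^2 + 2*y^2 - 2*z^2 - 3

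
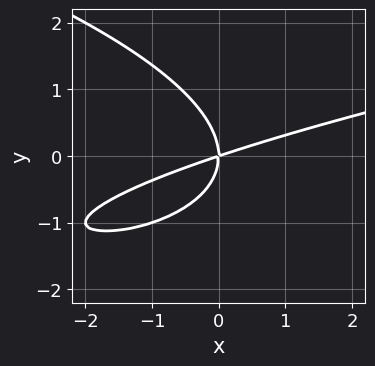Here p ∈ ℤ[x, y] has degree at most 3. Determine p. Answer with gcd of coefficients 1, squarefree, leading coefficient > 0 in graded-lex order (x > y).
2*y^3 - x^2 + 3*x*y

Degree: no degree-2 curve has this shape, so deg p = 3.
Observable constraints: one y-axis crossing is at y = 0; it crosses the x-axis at the gridline x = 0.
These observations pin down the coefficients.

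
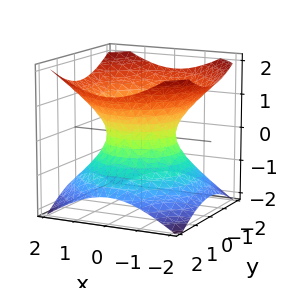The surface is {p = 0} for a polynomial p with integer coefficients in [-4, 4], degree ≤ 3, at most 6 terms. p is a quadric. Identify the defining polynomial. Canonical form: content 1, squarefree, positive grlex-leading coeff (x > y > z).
First, degree: an hourglass — one-sheet hyperboloid; a quadric, so deg p = 2.
Then, symmetries: the z ↦ −z reflection is a symmetry, so z appears only in even powers; rotational symmetry about the z-axis ⇒ p depends on x, y only through x² + y².
Next, against the integer gridlines: a circular section at z = 0 has radius exactly 1; it misses every integer gridline on the z-axis; among the integer gridlines, it crosses the y-axis at y ∈ {-1, 1}.
Finally, fitting integer coefficients to these (and the overall shape) gives p. Check: (-1, 0, 0) on the x-axis lies on the surface, and p(-1, 0, 0) = 0. ✓

2*x^2 + 2*y^2 - 3*z^2 - 2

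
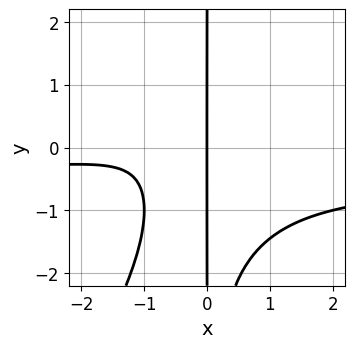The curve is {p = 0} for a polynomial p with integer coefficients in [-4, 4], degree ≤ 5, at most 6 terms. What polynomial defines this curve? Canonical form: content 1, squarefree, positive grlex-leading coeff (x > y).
2*x^3*y - x^2*y^2 + x^3 + 2*x^2 + 2*x

(a) Degree: the shape is more complex than any degree-3 curve, so deg p = 4.
(b) Against the integer gridlines: it meets the x-axis at x = 0 (among the integer gridlines); the visible y-axis segment lies entirely on the curve.
(c) Matching integer coefficients to the picture gives p.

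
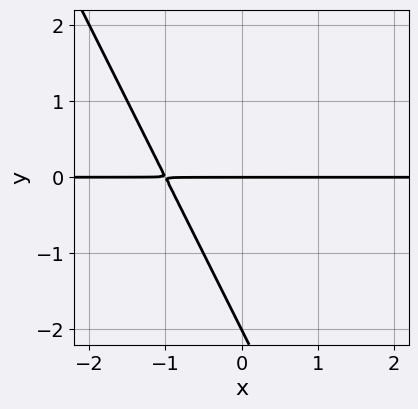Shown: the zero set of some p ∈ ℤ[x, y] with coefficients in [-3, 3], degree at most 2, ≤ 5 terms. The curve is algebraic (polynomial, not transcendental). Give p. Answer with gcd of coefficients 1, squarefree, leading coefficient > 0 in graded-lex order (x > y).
The degree is 2 — the shape is more complex than any degree-1 curve.
Observable constraints: every point of the x-axis in the box is on the curve; among the integer gridlines, it crosses the y-axis at y ∈ {-2, 0}.
Fitting integer coefficients to these (and the overall shape) gives p.

2*x*y + y^2 + 2*y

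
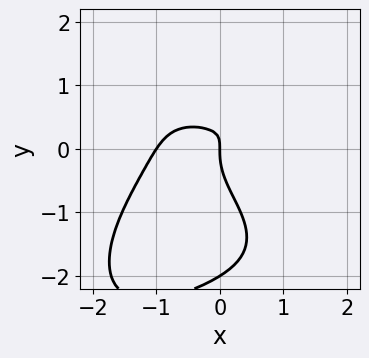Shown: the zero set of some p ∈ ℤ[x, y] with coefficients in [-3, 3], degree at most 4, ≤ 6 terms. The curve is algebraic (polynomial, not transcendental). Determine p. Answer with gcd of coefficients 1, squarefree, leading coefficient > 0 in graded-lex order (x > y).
First, deg p = 4.
Next, reading off the gridlines: the x-axis gridline crossings are at x ∈ {-1, 0}; the y-axis gridline crossings are at y ∈ {-2, 0}.
Finally, fitting integer coefficients to these (and the overall shape) gives p.

x^4 + y^4 + 2*y^3 - 2*x*y + x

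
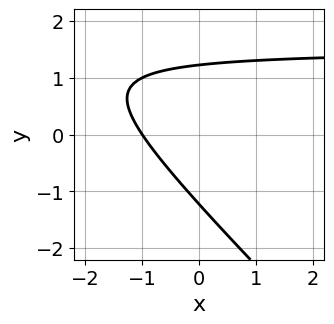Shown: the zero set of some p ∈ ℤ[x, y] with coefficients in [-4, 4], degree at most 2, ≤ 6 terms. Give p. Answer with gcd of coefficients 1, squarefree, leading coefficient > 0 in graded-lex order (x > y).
First, degree: no degree-1 curve has this shape, so deg p = 2.
Next, from the axis intercepts and sections: it meets the x-axis at x = -1 (among the integer gridlines).
Finally, matching integer coefficients to the picture gives p.

2*x*y + 2*y^2 - 3*x - 3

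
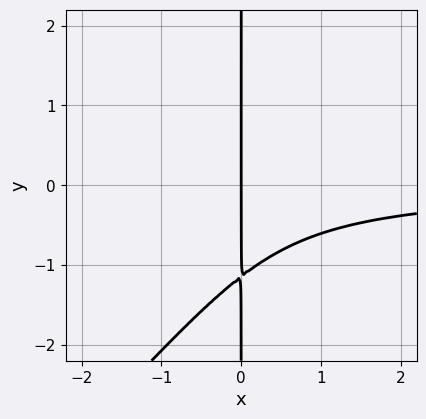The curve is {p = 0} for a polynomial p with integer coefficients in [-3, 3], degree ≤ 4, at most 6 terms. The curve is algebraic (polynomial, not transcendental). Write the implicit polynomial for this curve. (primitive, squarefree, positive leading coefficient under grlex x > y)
2*x^2*y^2 - 2*x*y^3 - 3*x^2*y - 3*x

1. Degree: the shape is more complex than any degree-3 curve, so deg p = 4.
2. From the axis intercepts and sections: every point of the y-axis in the box is on the curve; it crosses the x-axis at the gridline x = 0.
3. The integer polynomial consistent with all of this is the stated p.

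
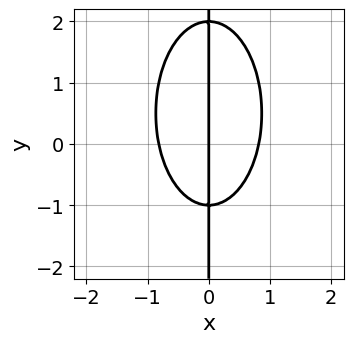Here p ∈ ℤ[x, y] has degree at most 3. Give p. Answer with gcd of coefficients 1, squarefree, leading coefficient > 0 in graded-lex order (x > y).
3*x^3 + x*y^2 - x*y - 2*x

1. deg p = 3. The shape is more complex than any degree-2 curve.
2. Observable constraints: the visible y-axis segment lies entirely on the curve; it crosses the x-axis at the gridline x = 0.
3. The integer polynomial consistent with all of this is the stated p.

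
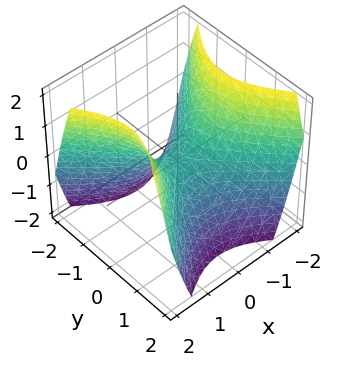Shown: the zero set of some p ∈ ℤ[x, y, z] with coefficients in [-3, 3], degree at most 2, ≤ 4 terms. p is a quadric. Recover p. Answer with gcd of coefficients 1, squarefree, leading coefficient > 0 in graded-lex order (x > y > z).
x^2 - y^2 - z

1. Degree: a saddle surface; a quadric, so deg p = 2.
2. Symmetries: mirror symmetry y ↦ −y ⇒ only even powers of y; the x ↦ −x reflection is a symmetry, so x appears only in even powers.
3. Checking where it meets the axes: it meets the y-axis at y = 0 (among the integer gridlines); it crosses the x-axis at the gridline x = 0; one z-axis crossing is at z = 0.
4. Putting this together gives p.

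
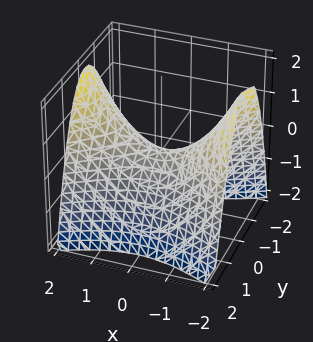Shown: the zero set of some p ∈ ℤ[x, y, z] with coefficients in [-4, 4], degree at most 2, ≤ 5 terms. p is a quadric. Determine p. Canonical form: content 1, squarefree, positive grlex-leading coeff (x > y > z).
1. deg p = 2.
2. Symmetries: it's symmetric under x → −x, forcing even powers of x; mirror symmetry y ↦ −y ⇒ only even powers of y.
3. Reading off the gridlines: it meets the y-axis at y = 0 (among the integer gridlines); one x-axis crossing is at x = 0.
4. Matching integer coefficients to the picture gives p.

x^2 - 2*y^2 - 2*z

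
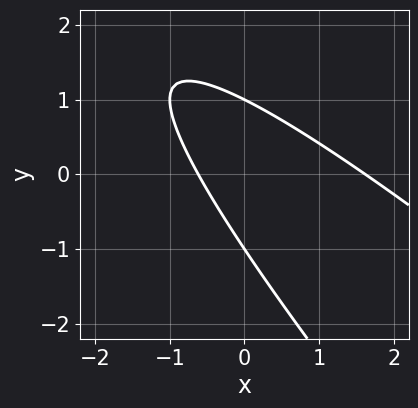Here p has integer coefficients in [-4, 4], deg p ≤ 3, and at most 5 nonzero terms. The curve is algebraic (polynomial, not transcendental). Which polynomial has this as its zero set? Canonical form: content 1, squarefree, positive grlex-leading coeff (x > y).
x^2 + 2*x*y + y^2 - x - 1

Degree: the shape is more complex than any degree-1 curve, so deg p = 2.
From the axis intercepts and sections: among the integer gridlines, it crosses the y-axis at y ∈ {-1, 1}.
Fitting integer coefficients to these (and the overall shape) gives p.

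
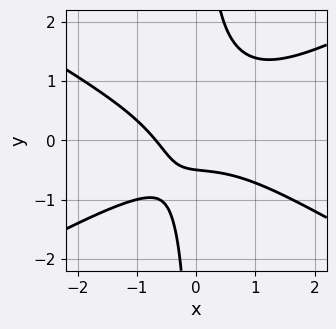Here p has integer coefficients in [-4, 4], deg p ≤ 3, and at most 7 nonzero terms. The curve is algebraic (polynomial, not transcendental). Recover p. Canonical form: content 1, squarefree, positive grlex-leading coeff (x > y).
deg p = 3. No degree-2 curve has this shape.
Solving for integer coefficients yields p as stated.

x^3 - 3*x*y^2 + x + 2*y + 1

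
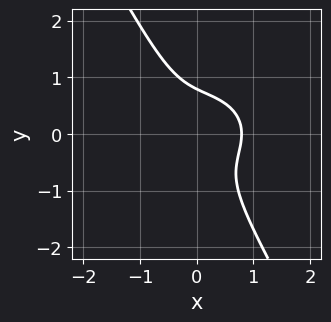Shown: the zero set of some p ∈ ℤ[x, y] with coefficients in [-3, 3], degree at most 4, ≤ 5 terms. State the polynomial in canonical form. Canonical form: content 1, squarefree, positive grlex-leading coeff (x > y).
First, deg p = 3. No degree-2 curve has this shape.
Finally, putting this together gives p.

2*x^3 + 3*x*y^2 + 2*y^3 - 1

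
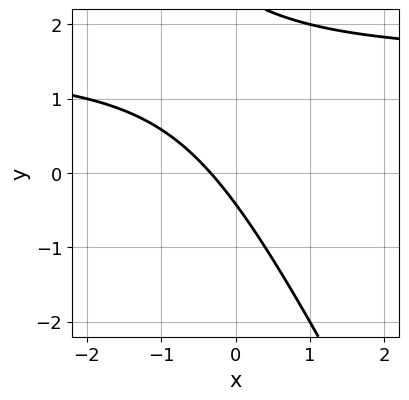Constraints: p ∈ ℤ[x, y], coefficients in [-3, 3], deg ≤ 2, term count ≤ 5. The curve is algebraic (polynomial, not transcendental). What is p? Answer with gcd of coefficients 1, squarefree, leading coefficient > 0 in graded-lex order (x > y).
(a) Degree: the shape is more complex than any degree-1 curve, so deg p = 2.
(b) Solving for integer coefficients yields p as stated.

2*x*y + y^2 - 3*x - 2*y - 1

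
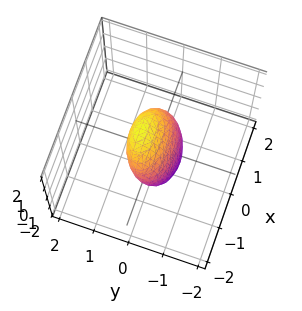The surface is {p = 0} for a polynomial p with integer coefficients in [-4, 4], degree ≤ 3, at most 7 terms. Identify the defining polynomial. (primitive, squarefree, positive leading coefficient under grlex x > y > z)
x^2 + 3*y^2 - 2*y*z + z^2 - 1

First, the degree is 2 — no degree-1 surface has this shape.
Then, from the visible intercepts: among the integer gridlines, it crosses the z-axis at z ∈ {-1, 1}; the x-axis gridline crossings are at x ∈ {-1, 1}.
Finally, solving for integer coefficients yields p as stated.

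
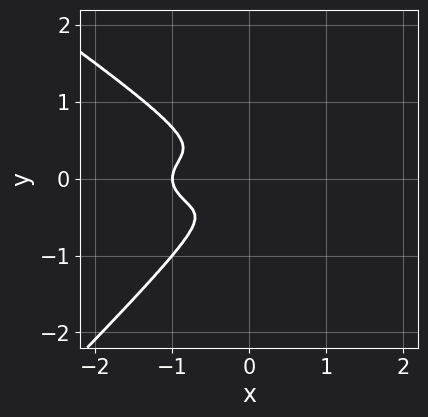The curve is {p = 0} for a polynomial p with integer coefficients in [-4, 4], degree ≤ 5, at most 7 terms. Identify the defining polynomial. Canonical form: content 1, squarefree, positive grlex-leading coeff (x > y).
2*x^2*y^2 + x*y^3 - 3*y^4 - x^3 - x^2

Degree: no degree-3 curve has this shape, so deg p = 4.
Checking where it meets the axes: it meets the x-axis at x = -1 (among the integer gridlines).
Assembling these constraints gives the stated polynomial.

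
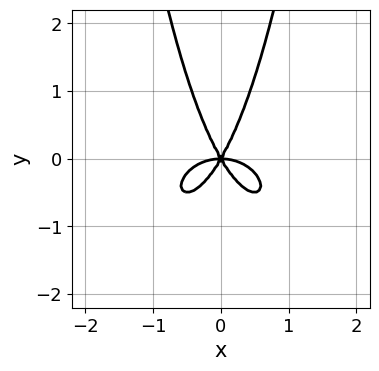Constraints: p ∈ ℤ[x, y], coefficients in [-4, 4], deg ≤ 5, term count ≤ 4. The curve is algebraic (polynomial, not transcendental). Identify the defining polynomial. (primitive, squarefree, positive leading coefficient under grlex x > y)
(a) The degree is 4 — the shape is more complex than any degree-3 curve.
(b) Symmetries: it's symmetric under x → −x, forcing even powers of x.
(c) Observable constraints: one x-axis crossing is at x = 0; it meets the y-axis at y = 0 (among the integer gridlines).
(d) The integer polynomial consistent with all of this is the stated p.

2*x^4 + 2*x^2*y^2 + 3*x^2*y - y^3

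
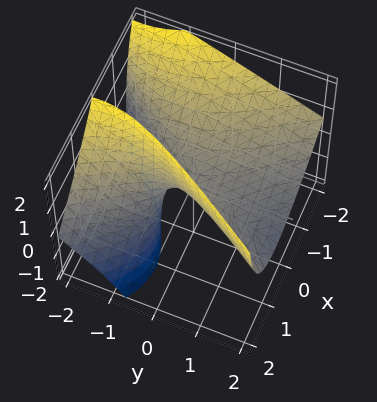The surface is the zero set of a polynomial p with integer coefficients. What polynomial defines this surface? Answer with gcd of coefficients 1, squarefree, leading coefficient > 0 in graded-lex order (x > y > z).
First, degree: a generic line meets the surface in up to 2 points, so deg p = 2.
Then, reading off the gridlines: one x-axis crossing is at x = 0; it crosses the z-axis at the gridline z = 0.
Finally, solving for integer coefficients yields p as stated.

2*x^2 + 2*x*z - y^2 - 2*y*z - 2*z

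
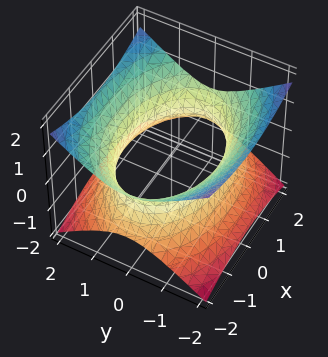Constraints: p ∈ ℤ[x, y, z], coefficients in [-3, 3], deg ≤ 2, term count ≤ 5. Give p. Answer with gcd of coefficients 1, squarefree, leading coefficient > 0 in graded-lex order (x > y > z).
x^2 + 2*y^2 - 3*z^2 - 3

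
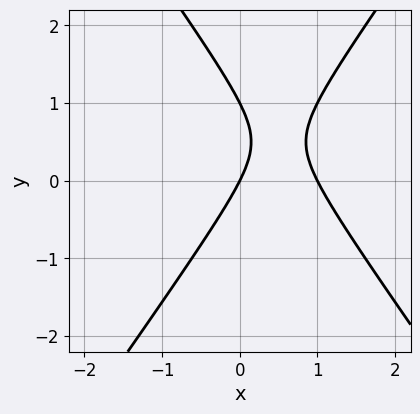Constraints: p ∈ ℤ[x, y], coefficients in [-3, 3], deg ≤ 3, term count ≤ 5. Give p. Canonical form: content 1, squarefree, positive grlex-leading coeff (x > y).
2*x^2 - y^2 - 2*x + y

(a) Degree: no degree-1 curve has this shape, so deg p = 2.
(b) From the visible intercepts: among the integer gridlines, it crosses the x-axis at x ∈ {0, 1}; the y-axis gridline crossings are at y ∈ {0, 1}.
(c) Putting this together gives p.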